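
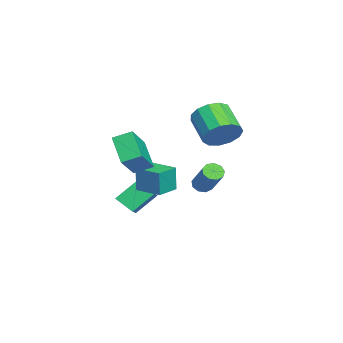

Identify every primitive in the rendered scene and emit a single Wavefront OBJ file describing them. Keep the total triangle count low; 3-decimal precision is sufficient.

v -1.359 3.539 3.237
v -0.63 2.961 3.785
v -1.972 2.202 4.77
v -2.701 2.781 4.223
v -0.7 3.482 4.091
v -2.042 2.723 5.076
v -0.979 4.021 4.126
v -2.322 3.263 5.111
v -1.379 4.408 3.879
v -2.721 3.649 4.864
v -1.772 4.519 3.428
v -3.115 3.76 4.413
v -2.034 4.318 2.916
v -3.377 3.56 3.902
v -2.082 3.871 2.507
v -3.425 3.112 3.492
v -1.9 3.318 2.329
v -3.243 2.559 3.315
v -1.546 2.835 2.44
v -2.889 2.077 3.425
v -1.133 2.576 2.804
v -2.475 1.818 3.789
v -0.791 2.623 3.305
v -2.134 1.864 4.291
v -2.663 2.405 -0.695
v -2.312 2.612 -1.121
v -0.985 3.303 0.309
v -1.337 3.095 0.735
v -2.578 2.895 -1.012
v -1.251 3.586 0.419
v -2.884 2.949 -0.754
v -1.557 3.64 0.677
v -3.087 2.748 -0.468
v -1.76 3.438 0.962
v -3.091 2.386 -0.289
v -1.764 3.077 1.141
v -2.896 2.033 -0.3
v -1.569 2.724 1.13
v -2.592 1.854 -0.496
v -1.265 2.545 0.935
v -2.321 1.933 -0.785
v -0.994 2.623 0.646
v -2.211 2.232 -1.032
v -0.884 2.923 0.399
v -0.522 -0.682 -0.403
v -0.524 -0.709 1.067
v -1.622 0.012 -0.391
v -1.623 -0.015 1.079
v 0.283 0.595 -0.379
v 0.282 0.568 1.091
v -0.816 1.289 -0.367
v -0.818 1.262 1.103
v -1.068 -1.349 2.197
v 0.314 -1.752 3.421
v -1.165 -0.345 2.638
v 0.217 -0.749 3.862
v 0.163 -0.711 1.018
v 1.545 -1.115 2.242
v 0.066 0.292 1.459
v 1.448 -0.111 2.683
v -3.897 -2.105 -2.557
v -4.441 -1.054 -1.465
v -3.512 -1.151 -3.283
v -4.056 -0.1 -2.192
v -2.864 -2.12 -2.028
v -3.408 -1.069 -0.937
v -2.479 -1.166 -2.755
v -3.023 -0.115 -1.663
f 2 1 5
f 2 5 3
f 3 5 6
f 3 6 4
f 5 1 7
f 5 7 6
f 6 7 8
f 6 8 4
f 7 1 9
f 7 9 8
f 8 9 10
f 8 10 4
f 9 1 11
f 9 11 10
f 10 11 12
f 10 12 4
f 11 1 13
f 11 13 12
f 12 13 14
f 12 14 4
f 13 1 15
f 13 15 14
f 14 15 16
f 14 16 4
f 15 1 17
f 15 17 16
f 16 17 18
f 16 18 4
f 17 1 19
f 17 19 18
f 18 19 20
f 18 20 4
f 19 1 21
f 19 21 20
f 20 21 22
f 20 22 4
f 21 1 23
f 21 23 22
f 22 23 24
f 22 24 4
f 23 1 2
f 23 2 24
f 24 2 3
f 24 3 4
f 26 25 29
f 26 29 27
f 27 29 30
f 27 30 28
f 29 25 31
f 29 31 30
f 30 31 32
f 30 32 28
f 31 25 33
f 31 33 32
f 32 33 34
f 32 34 28
f 33 25 35
f 33 35 34
f 34 35 36
f 34 36 28
f 35 25 37
f 35 37 36
f 36 37 38
f 36 38 28
f 37 25 39
f 37 39 38
f 38 39 40
f 38 40 28
f 39 25 41
f 39 41 40
f 40 41 42
f 40 42 28
f 41 25 43
f 41 43 42
f 42 43 44
f 42 44 28
f 43 25 26
f 43 26 44
f 44 26 27
f 44 27 28
f 46 48 45
f 49 46 45
f 45 48 47
f 47 49 45
f 46 52 48
f 50 46 49
f 50 52 46
f 48 52 47
f 51 49 47
f 47 52 51
f 51 50 49
f 52 50 51
f 54 56 53
f 57 54 53
f 53 56 55
f 55 57 53
f 54 60 56
f 58 54 57
f 58 60 54
f 56 60 55
f 59 57 55
f 55 60 59
f 59 58 57
f 60 58 59
f 62 64 61
f 65 62 61
f 61 64 63
f 63 65 61
f 62 68 64
f 66 62 65
f 66 68 62
f 64 68 63
f 67 65 63
f 63 68 67
f 67 66 65
f 68 66 67



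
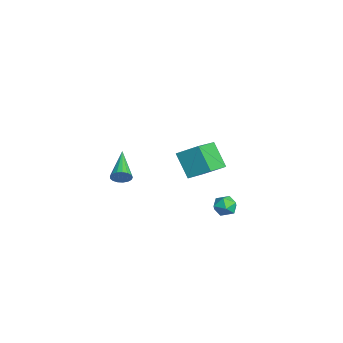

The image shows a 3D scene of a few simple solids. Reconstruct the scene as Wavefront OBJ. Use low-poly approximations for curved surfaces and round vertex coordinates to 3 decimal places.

v 3.817 -1.239 2.657
v 4.336 -0.239 3.383
v 2.637 -0.246 2.132
v 3.156 0.754 2.857
v 4.724 -0.814 1.423
v 5.243 0.186 2.148
v 3.544 0.179 0.897
v 4.063 1.179 1.623
v -1.292 -3.178 -1.993
v -1.112 -3.428 -1.49
v -3.128 -2.842 -1.167
v -1.047 -3.155 -1.457
v -1.039 -2.888 -1.546
v -1.088 -2.686 -1.738
v -1.184 -2.598 -1.988
v -1.305 -2.642 -2.239
v -1.424 -2.809 -2.434
v -1.512 -3.06 -2.528
v -1.549 -3.338 -2.499
v -1.528 -3.58 -2.354
v -1.453 -3.729 -2.127
v -1.341 -3.752 -1.868
v -1.218 -3.644 -1.639
v 1.937 2.148 -2.43
v 2.306 1.571 -2.594
v 1.034 1.729 -2.986
v 1.403 1.152 -3.15
v 1.212 1.27 -2.483
v 1.77 1.529 -2.139
v 1.57 1.771 -3.441
v 2.128 2.03 -3.097
v 2.079 1.338 -3.219
v 1.858 1.028 -2.626
v 1.482 2.272 -2.954
v 1.261 1.962 -2.361
f 2 4 1
f 5 2 1
f 1 4 3
f 3 5 1
f 2 8 4
f 6 2 5
f 6 8 2
f 4 8 3
f 7 5 3
f 3 8 7
f 7 6 5
f 8 6 7
f 10 9 12
f 10 12 11
f 12 9 13
f 12 13 11
f 13 9 14
f 13 14 11
f 14 9 15
f 14 15 11
f 15 9 16
f 15 16 11
f 16 9 17
f 16 17 11
f 17 9 18
f 17 18 11
f 18 9 19
f 18 19 11
f 19 9 20
f 19 20 11
f 20 9 21
f 20 21 11
f 21 9 22
f 21 22 11
f 22 9 23
f 22 23 11
f 23 9 10
f 23 10 11
f 24 35 29
f 24 29 25
f 24 25 31
f 24 31 34
f 24 34 35
f 25 29 33
f 29 35 28
f 35 34 26
f 34 31 30
f 31 25 32
f 27 33 28
f 27 28 26
f 27 26 30
f 27 30 32
f 27 32 33
f 28 33 29
f 26 28 35
f 30 26 34
f 32 30 31
f 33 32 25



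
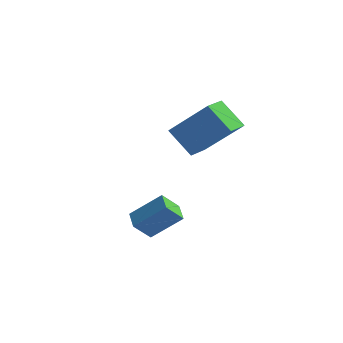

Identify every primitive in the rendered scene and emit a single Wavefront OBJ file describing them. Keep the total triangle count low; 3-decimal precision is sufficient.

v 0.291 2.168 1.781
v 1.827 2.427 3.292
v 0.22 3.23 1.671
v 1.756 3.489 3.182
v 1.304 2.131 0.758
v 2.84 2.39 2.269
v 1.233 3.193 0.648
v 2.769 3.452 2.159
v 2.224 -1.902 -1.495
v 1.893 -2.49 -0.798
v 1.669 -1.326 -1.272
v 1.338 -1.914 -0.575
v 3.202 -1.326 -0.545
v 2.871 -1.914 0.152
v 2.647 -0.75 -0.322
v 2.316 -1.338 0.375
f 2 4 1
f 5 2 1
f 1 4 3
f 3 5 1
f 2 8 4
f 6 2 5
f 6 8 2
f 4 8 3
f 7 5 3
f 3 8 7
f 7 6 5
f 8 6 7
f 10 12 9
f 13 10 9
f 9 12 11
f 11 13 9
f 10 16 12
f 14 10 13
f 14 16 10
f 12 16 11
f 15 13 11
f 11 16 15
f 15 14 13
f 16 14 15



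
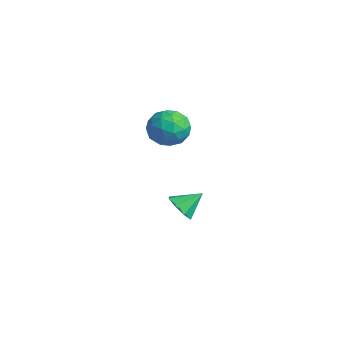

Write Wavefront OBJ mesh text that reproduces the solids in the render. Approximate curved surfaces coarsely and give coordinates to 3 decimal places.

v 1.811 -1.976 2.675
v 2.562 -1.395 2.441
v 2.818 -3.025 3.299
v 3.569 -2.444 3.065
v 2.941 -2.175 3.765
v 2.319 -1.526 3.379
v 3.061 -2.894 2.361
v 2.439 -2.245 1.975
v 3.335 -1.962 2.247
v 3.26 -1.517 3.115
v 2.12 -2.903 2.625
v 2.045 -2.458 3.493
v 2.098 -1.593 2.503
v 3.282 -2.827 3.237
v 2.913 -2.669 3.648
v 3.354 -2.327 3.511
v 1.955 -1.671 3.055
v 2.397 -1.329 2.917
v 2.619 -1.787 3.695
v 2.983 -3.091 2.823
v 3.425 -2.749 2.685
v 2.026 -2.093 2.229
v 2.467 -1.751 2.092
v 2.761 -2.633 2.045
v 2.994 -1.585 2.252
v 3.585 -2.202 2.619
v 3.287 -2.466 2.205
v 2.921 -2.085 1.978
v 2.95 -1.324 2.762
v 3.542 -1.94 3.129
v 3.173 -1.782 3.54
v 2.807 -1.401 3.313
v 3.404 -1.657 2.648
v 1.838 -2.48 2.611
v 2.43 -3.096 2.978
v 2.573 -3.019 2.427
v 2.207 -2.638 2.2
v 1.795 -2.218 3.121
v 2.386 -2.835 3.488
v 2.459 -2.335 3.762
v 2.093 -1.954 3.535
v 1.976 -2.763 3.092
v 2.1 -1.35 -2.478
v 2.484 -1.816 -1.984
v 2.32 -0.39 -1.742
v 2.842 -1.58 -2.399
v 2.765 -1.209 -2.861
v 2.299 -0.921 -3.098
v 1.717 -0.884 -2.972
v 1.359 -1.121 -2.557
v 1.436 -1.492 -2.095
v 1.902 -1.78 -1.858
f 1 38 17
f 38 12 41
f 17 41 6
f 38 41 17
f 1 17 13
f 17 6 18
f 13 18 2
f 17 18 13
f 1 13 22
f 13 2 23
f 22 23 8
f 13 23 22
f 1 22 34
f 22 8 37
f 34 37 11
f 22 37 34
f 1 34 38
f 34 11 42
f 38 42 12
f 34 42 38
f 2 18 29
f 18 6 32
f 29 32 10
f 18 32 29
f 6 41 19
f 41 12 40
f 19 40 5
f 41 40 19
f 12 42 39
f 42 11 35
f 39 35 3
f 42 35 39
f 11 37 36
f 37 8 24
f 36 24 7
f 37 24 36
f 8 23 28
f 23 2 25
f 28 25 9
f 23 25 28
f 4 30 16
f 30 10 31
f 16 31 5
f 30 31 16
f 4 16 14
f 16 5 15
f 14 15 3
f 16 15 14
f 4 14 21
f 14 3 20
f 21 20 7
f 14 20 21
f 4 21 26
f 21 7 27
f 26 27 9
f 21 27 26
f 4 26 30
f 26 9 33
f 30 33 10
f 26 33 30
f 5 31 19
f 31 10 32
f 19 32 6
f 31 32 19
f 3 15 39
f 15 5 40
f 39 40 12
f 15 40 39
f 7 20 36
f 20 3 35
f 36 35 11
f 20 35 36
f 9 27 28
f 27 7 24
f 28 24 8
f 27 24 28
f 10 33 29
f 33 9 25
f 29 25 2
f 33 25 29
f 44 43 46
f 44 46 45
f 46 43 47
f 46 47 45
f 47 43 48
f 47 48 45
f 48 43 49
f 48 49 45
f 49 43 50
f 49 50 45
f 50 43 51
f 50 51 45
f 51 43 52
f 51 52 45
f 52 43 44
f 52 44 45



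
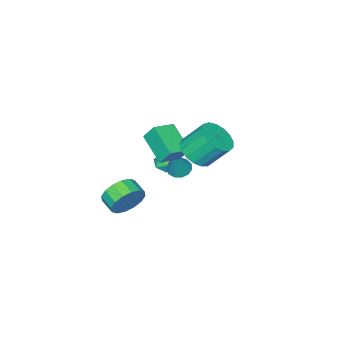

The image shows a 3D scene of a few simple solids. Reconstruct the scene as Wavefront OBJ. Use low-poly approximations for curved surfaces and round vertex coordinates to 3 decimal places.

v 0.429 1.3 2.067
v 1.312 1.102 2.6
v 0.714 2.003 3.925
v -0.169 2.2 3.393
v 1.412 1.529 2.355
v 0.814 2.43 3.68
v 1.287 1.904 2.044
v 0.69 2.804 3.369
v 0.966 2.14 1.739
v 0.368 3.041 3.064
v 0.521 2.184 1.508
v -0.077 3.084 2.833
v 0.055 2.025 1.406
v -0.542 2.925 2.731
v -0.325 1.7 1.456
v -0.923 2.6 2.781
v -0.532 1.283 1.645
v -1.13 2.184 2.97
v -0.52 0.87 1.931
v -1.117 1.771 3.256
v -0.29 0.556 2.249
v -0.887 1.456 3.574
v 0.105 0.412 2.525
v -0.493 1.312 3.85
v 0.574 0.471 2.696
v -0.024 1.372 4.021
v 1.009 0.72 2.723
v 0.412 1.621 4.048
v -2.314 -2.762 -2.118
v -1.871 -2.513 -1.645
v -1.449 -3.127 -2.735
v -1.006 -2.878 -2.262
v -1.406 -3.424 -2.11
v -1.941 -3.199 -1.728
v -1.379 -2.441 -2.652
v -1.914 -2.216 -2.27
v -1.294 -2.315 -1.975
v -1.31 -2.922 -1.64
v -2.01 -2.718 -2.74
v -2.026 -3.325 -2.405
v 1.333 -2.654 -3.568
v 1.812 -3.038 -4.444
v 1.606 -3.971 -4.148
v 1.127 -3.586 -3.272
v 2.214 -3.006 -4.064
v 2.008 -3.938 -3.767
v 2.379 -2.879 -3.551
v 2.173 -3.812 -3.254
v 2.264 -2.692 -3.042
v 2.058 -3.624 -2.745
v 1.899 -2.495 -2.675
v 1.694 -3.427 -2.378
v 1.383 -2.34 -2.547
v 1.177 -3.272 -2.25
v 0.854 -2.269 -2.692
v 0.648 -3.202 -2.396
v 0.452 -2.302 -3.073
v 0.246 -3.234 -2.776
v 0.287 -2.428 -3.586
v 0.081 -3.361 -3.289
v 0.402 -2.616 -4.095
v 0.196 -3.548 -3.798
v 0.766 -2.813 -4.462
v 0.561 -3.745 -4.165
v 1.283 -2.968 -4.59
v 1.077 -3.9 -4.293
v -0.358 -1.722 1.521
v -0.532 -1.144 2.441
v 0.134 -0.111 0.601
v -0.04 0.468 1.52
v 0.92 -1.908 1.88
v 0.746 -1.329 2.799
v 1.412 -0.296 0.959
v 1.238 0.282 1.879
v -1.157 -1.319 -1.526
v -0.7 -1.824 -1.64
v -0.363 -0.981 0.166
v -0.541 -1.498 -1.78
v -0.577 -1.116 -1.839
v -0.797 -0.798 -1.799
v -1.132 -0.646 -1.673
v -1.474 -0.707 -1.5
v -1.716 -0.963 -1.335
v -1.781 -1.332 -1.231
v -1.647 -1.697 -1.221
v -1.358 -1.942 -1.307
v -1.005 -1.99 -1.464
f 2 1 5
f 2 5 3
f 3 5 6
f 3 6 4
f 5 1 7
f 5 7 6
f 6 7 8
f 6 8 4
f 7 1 9
f 7 9 8
f 8 9 10
f 8 10 4
f 9 1 11
f 9 11 10
f 10 11 12
f 10 12 4
f 11 1 13
f 11 13 12
f 12 13 14
f 12 14 4
f 13 1 15
f 13 15 14
f 14 15 16
f 14 16 4
f 15 1 17
f 15 17 16
f 16 17 18
f 16 18 4
f 17 1 19
f 17 19 18
f 18 19 20
f 18 20 4
f 19 1 21
f 19 21 20
f 20 21 22
f 20 22 4
f 21 1 23
f 21 23 22
f 22 23 24
f 22 24 4
f 23 1 25
f 23 25 24
f 24 25 26
f 24 26 4
f 25 1 27
f 25 27 26
f 26 27 28
f 26 28 4
f 27 1 2
f 27 2 28
f 28 2 3
f 28 3 4
f 29 40 34
f 29 34 30
f 29 30 36
f 29 36 39
f 29 39 40
f 30 34 38
f 34 40 33
f 40 39 31
f 39 36 35
f 36 30 37
f 32 38 33
f 32 33 31
f 32 31 35
f 32 35 37
f 32 37 38
f 33 38 34
f 31 33 40
f 35 31 39
f 37 35 36
f 38 37 30
f 42 41 45
f 42 45 43
f 43 45 46
f 43 46 44
f 45 41 47
f 45 47 46
f 46 47 48
f 46 48 44
f 47 41 49
f 47 49 48
f 48 49 50
f 48 50 44
f 49 41 51
f 49 51 50
f 50 51 52
f 50 52 44
f 51 41 53
f 51 53 52
f 52 53 54
f 52 54 44
f 53 41 55
f 53 55 54
f 54 55 56
f 54 56 44
f 55 41 57
f 55 57 56
f 56 57 58
f 56 58 44
f 57 41 59
f 57 59 58
f 58 59 60
f 58 60 44
f 59 41 61
f 59 61 60
f 60 61 62
f 60 62 44
f 61 41 63
f 61 63 62
f 62 63 64
f 62 64 44
f 63 41 65
f 63 65 64
f 64 65 66
f 64 66 44
f 65 41 42
f 65 42 66
f 66 42 43
f 66 43 44
f 68 70 67
f 71 68 67
f 67 70 69
f 69 71 67
f 68 74 70
f 72 68 71
f 72 74 68
f 70 74 69
f 73 71 69
f 69 74 73
f 73 72 71
f 74 72 73
f 76 75 78
f 76 78 77
f 78 75 79
f 78 79 77
f 79 75 80
f 79 80 77
f 80 75 81
f 80 81 77
f 81 75 82
f 81 82 77
f 82 75 83
f 82 83 77
f 83 75 84
f 83 84 77
f 84 75 85
f 84 85 77
f 85 75 86
f 85 86 77
f 86 75 87
f 86 87 77
f 87 75 76
f 87 76 77



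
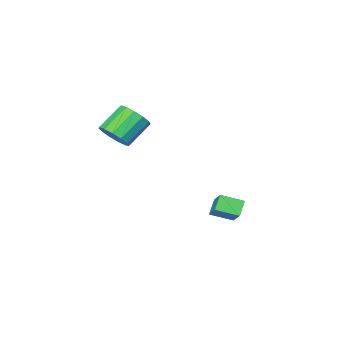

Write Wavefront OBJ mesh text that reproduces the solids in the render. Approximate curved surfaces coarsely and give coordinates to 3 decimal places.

v -2.146 0.626 -3.353
v -1.427 2.021 -2.13
v -3.187 1.55 -3.795
v -2.467 2.945 -2.571
v -1.473 0.995 -4.169
v -0.753 2.39 -2.945
v -2.513 1.919 -4.61
v -1.794 3.314 -3.387
v 3.471 -1.348 2.705
v 4.008 -0.705 3.371
v 2.486 -0.73 4.621
v 1.949 -1.372 3.955
v 3.698 -0.345 3
v 2.175 -0.369 4.251
v 3.316 -0.303 2.536
v 1.793 -0.327 3.786
v 2.983 -0.593 2.125
v 1.461 -0.617 3.375
v 2.805 -1.122 1.898
v 1.283 -1.147 3.149
v 2.839 -1.723 1.928
v 1.317 -1.748 3.178
v 3.073 -2.205 2.204
v 1.551 -2.23 3.454
v 3.434 -2.415 2.639
v 1.912 -2.44 3.889
v 3.807 -2.286 3.095
v 2.284 -2.31 4.345
v 4.073 -1.859 3.427
v 2.55 -1.883 4.678
v 4.148 -1.269 3.53
v 2.625 -1.294 4.78
f 2 4 1
f 5 2 1
f 1 4 3
f 3 5 1
f 2 8 4
f 6 2 5
f 6 8 2
f 4 8 3
f 7 5 3
f 3 8 7
f 7 6 5
f 8 6 7
f 10 9 13
f 10 13 11
f 11 13 14
f 11 14 12
f 13 9 15
f 13 15 14
f 14 15 16
f 14 16 12
f 15 9 17
f 15 17 16
f 16 17 18
f 16 18 12
f 17 9 19
f 17 19 18
f 18 19 20
f 18 20 12
f 19 9 21
f 19 21 20
f 20 21 22
f 20 22 12
f 21 9 23
f 21 23 22
f 22 23 24
f 22 24 12
f 23 9 25
f 23 25 24
f 24 25 26
f 24 26 12
f 25 9 27
f 25 27 26
f 26 27 28
f 26 28 12
f 27 9 29
f 27 29 28
f 28 29 30
f 28 30 12
f 29 9 31
f 29 31 30
f 30 31 32
f 30 32 12
f 31 9 10
f 31 10 32
f 32 10 11
f 32 11 12



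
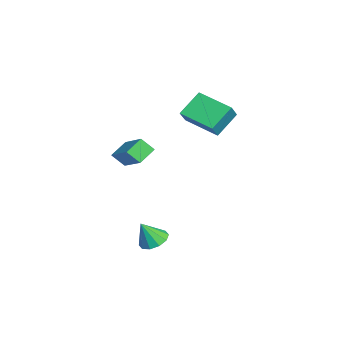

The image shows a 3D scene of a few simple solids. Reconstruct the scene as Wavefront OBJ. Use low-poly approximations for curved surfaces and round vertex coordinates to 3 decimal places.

v 2.52 0.646 -4.53
v 2.951 0.111 -4.855
v 2.66 0.054 -3.37
v 3.234 0.458 -4.712
v 3.244 0.877 -4.499
v 2.978 1.207 -4.298
v 2.537 1.324 -4.186
v 2.089 1.181 -4.205
v 1.807 0.835 -4.348
v 1.797 0.416 -4.561
v 2.063 0.085 -4.762
v 2.504 -0.031 -4.874
v -3.783 2.321 0.019
v -4.56 3.27 1.031
v -2.579 3.808 -0.451
v -3.356 4.756 0.562
v -3.104 2.024 0.818
v -3.881 2.972 1.831
v -1.9 3.51 0.349
v -2.677 4.459 1.361
v 1.337 -1.226 0.374
v 0.712 -0.579 0.876
v 1.463 -0.626 -0.243
v 0.838 0.021 0.259
v 2.822 -0.541 1.341
v 2.197 0.106 1.843
v 2.948 0.059 0.724
v 2.323 0.706 1.226
f 2 1 4
f 2 4 3
f 4 1 5
f 4 5 3
f 5 1 6
f 5 6 3
f 6 1 7
f 6 7 3
f 7 1 8
f 7 8 3
f 8 1 9
f 8 9 3
f 9 1 10
f 9 10 3
f 10 1 11
f 10 11 3
f 11 1 12
f 11 12 3
f 12 1 2
f 12 2 3
f 14 16 13
f 17 14 13
f 13 16 15
f 15 17 13
f 14 20 16
f 18 14 17
f 18 20 14
f 16 20 15
f 19 17 15
f 15 20 19
f 19 18 17
f 20 18 19
f 22 24 21
f 25 22 21
f 21 24 23
f 23 25 21
f 22 28 24
f 26 22 25
f 26 28 22
f 24 28 23
f 27 25 23
f 23 28 27
f 27 26 25
f 28 26 27



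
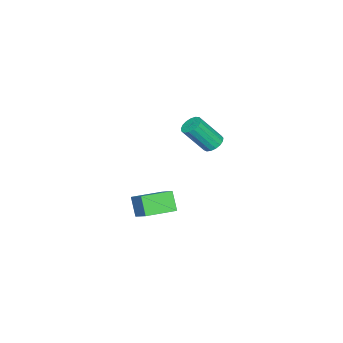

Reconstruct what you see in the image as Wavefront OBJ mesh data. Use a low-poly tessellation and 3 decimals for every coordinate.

v 2.582 -1.316 -3.45
v 3.429 -0.231 -2.505
v 1.168 -0.141 -3.532
v 2.016 0.944 -2.587
v 3.104 -0.764 -4.553
v 3.952 0.321 -3.608
v 1.691 0.411 -4.635
v 2.538 1.496 -3.69
v 2.569 3.648 2.391
v 2.965 3.295 1.998
v 3.647 2.32 3.555
v 3.251 2.672 3.949
v 3.141 3.546 2.077
v 3.822 2.571 3.635
v 3.185 3.819 2.229
v 3.867 2.844 3.787
v 3.089 4.053 2.418
v 3.771 3.078 3.975
v 2.874 4.194 2.6
v 3.555 3.219 4.158
v 2.588 4.21 2.735
v 3.27 3.235 4.293
v 2.299 4.097 2.791
v 2.98 3.122 4.349
v 2.071 3.881 2.756
v 2.753 2.906 4.313
v 1.957 3.612 2.636
v 2.639 2.637 4.194
v 1.984 3.35 2.461
v 2.666 2.375 4.019
v 2.145 3.157 2.27
v 2.826 2.182 3.827
v 2.403 3.076 2.106
v 3.084 2.101 3.664
v 2.699 3.126 2.008
v 3.38 2.151 3.566
f 2 4 1
f 5 2 1
f 1 4 3
f 3 5 1
f 2 8 4
f 6 2 5
f 6 8 2
f 4 8 3
f 7 5 3
f 3 8 7
f 7 6 5
f 8 6 7
f 10 9 13
f 10 13 11
f 11 13 14
f 11 14 12
f 13 9 15
f 13 15 14
f 14 15 16
f 14 16 12
f 15 9 17
f 15 17 16
f 16 17 18
f 16 18 12
f 17 9 19
f 17 19 18
f 18 19 20
f 18 20 12
f 19 9 21
f 19 21 20
f 20 21 22
f 20 22 12
f 21 9 23
f 21 23 22
f 22 23 24
f 22 24 12
f 23 9 25
f 23 25 24
f 24 25 26
f 24 26 12
f 25 9 27
f 25 27 26
f 26 27 28
f 26 28 12
f 27 9 29
f 27 29 28
f 28 29 30
f 28 30 12
f 29 9 31
f 29 31 30
f 30 31 32
f 30 32 12
f 31 9 33
f 31 33 32
f 32 33 34
f 32 34 12
f 33 9 35
f 33 35 34
f 34 35 36
f 34 36 12
f 35 9 10
f 35 10 36
f 36 10 11
f 36 11 12



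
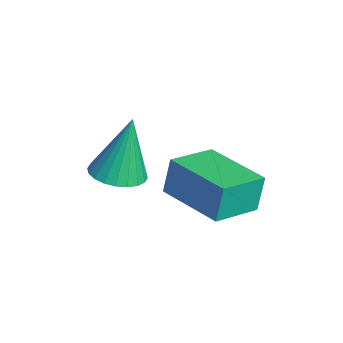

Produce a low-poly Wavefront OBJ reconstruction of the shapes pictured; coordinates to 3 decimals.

v -2.259 -1.293 -2.071
v -1.42 -1.5 -1.968
v -2.401 -0.807 0.071
v -1.398 -1.169 -2.042
v -1.508 -0.857 -2.12
v -1.731 -0.612 -2.19
v -2.035 -0.47 -2.242
v -2.373 -0.453 -2.268
v -2.694 -0.564 -2.264
v -2.948 -0.786 -2.231
v -3.098 -1.086 -2.173
v -3.12 -1.416 -2.1
v -3.011 -1.728 -2.022
v -2.787 -1.974 -1.951
v -2.483 -2.116 -1.899
v -2.145 -2.132 -1.873
v -1.825 -2.021 -1.877
v -1.57 -1.799 -1.91
v -2.193 1.211 -2.747
v -2.329 1.452 -1.528
v -0.324 2.295 -2.751
v -0.46 2.535 -1.532
v -1.4 -0.155 -2.388
v -1.536 0.085 -1.169
v 0.469 0.928 -2.392
v 0.333 1.169 -1.173
f 2 1 4
f 2 4 3
f 4 1 5
f 4 5 3
f 5 1 6
f 5 6 3
f 6 1 7
f 6 7 3
f 7 1 8
f 7 8 3
f 8 1 9
f 8 9 3
f 9 1 10
f 9 10 3
f 10 1 11
f 10 11 3
f 11 1 12
f 11 12 3
f 12 1 13
f 12 13 3
f 13 1 14
f 13 14 3
f 14 1 15
f 14 15 3
f 15 1 16
f 15 16 3
f 16 1 17
f 16 17 3
f 17 1 18
f 17 18 3
f 18 1 2
f 18 2 3
f 20 22 19
f 23 20 19
f 19 22 21
f 21 23 19
f 20 26 22
f 24 20 23
f 24 26 20
f 22 26 21
f 25 23 21
f 21 26 25
f 25 24 23
f 26 24 25



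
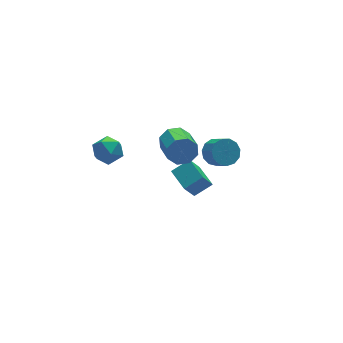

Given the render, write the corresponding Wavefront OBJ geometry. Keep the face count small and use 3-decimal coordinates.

v -1.11 -1.884 2.947
v -0.747 -1.711 3.615
v -1.028 -3.084 4.122
v -1.39 -3.256 3.453
v -1.331 -1.585 3.633
v -1.611 -2.958 4.139
v -1.785 -1.634 3.248
v -2.065 -3.007 3.755
v -1.843 -1.83 2.687
v -2.124 -3.202 3.194
v -1.472 -2.056 2.278
v -1.753 -3.429 2.785
v -0.889 -2.182 2.261
v -1.169 -3.555 2.767
v -0.435 -2.133 2.645
v -0.715 -3.506 3.152
v -0.376 -1.938 3.206
v -0.657 -3.31 3.713
v 0.001 -0.635 -2.605
v 0.975 -0.691 -2.054
v -0.077 0.655 -2.336
v 0.896 0.599 -1.785
v 0.704 -0.339 -3.815
v 1.677 -0.395 -3.264
v 0.625 0.951 -3.546
v 1.599 0.895 -2.995
v 2.227 0.344 -1.515
v 3.004 0.341 -1.659
v 3.129 -0.467 -0.97
v 2.353 -0.464 -0.825
v 2.941 0.621 -1.319
v 3.066 -0.187 -0.63
v 2.651 0.814 -1.041
v 2.776 0.005 -0.352
v 2.227 0.857 -0.914
v 2.352 0.048 -0.224
v 1.803 0.737 -0.977
v 1.928 -0.071 -0.287
v 1.514 0.493 -1.211
v 1.639 -0.316 -0.521
v 1.451 0.202 -1.541
v 1.576 -0.607 -0.852
v 1.635 -0.045 -1.863
v 1.76 -0.853 -1.174
v 2.007 -0.167 -2.075
v 2.132 -0.976 -1.385
v 2.449 -0.128 -2.108
v 2.574 -0.936 -1.419
v 2.821 0.062 -1.953
v 2.946 -0.747 -1.264
v -4.412 0.134 2.234
v -3.633 0.156 2.55
v -4.147 -1.076 1.67
v -3.368 -1.054 1.986
v -4.028 -1.145 2.499
v -4.192 -0.397 2.848
v -3.588 -0.523 1.372
v -3.752 0.225 1.721
v -3.124 -0.249 2.018
v -3.396 -0.634 2.715
v -4.384 -0.286 1.505
v -4.656 -0.671 2.202
f 2 1 5
f 2 5 3
f 3 5 6
f 3 6 4
f 5 1 7
f 5 7 6
f 6 7 8
f 6 8 4
f 7 1 9
f 7 9 8
f 8 9 10
f 8 10 4
f 9 1 11
f 9 11 10
f 10 11 12
f 10 12 4
f 11 1 13
f 11 13 12
f 12 13 14
f 12 14 4
f 13 1 15
f 13 15 14
f 14 15 16
f 14 16 4
f 15 1 17
f 15 17 16
f 16 17 18
f 16 18 4
f 17 1 2
f 17 2 18
f 18 2 3
f 18 3 4
f 20 22 19
f 23 20 19
f 19 22 21
f 21 23 19
f 20 26 22
f 24 20 23
f 24 26 20
f 22 26 21
f 25 23 21
f 21 26 25
f 25 24 23
f 26 24 25
f 28 27 31
f 28 31 29
f 29 31 32
f 29 32 30
f 31 27 33
f 31 33 32
f 32 33 34
f 32 34 30
f 33 27 35
f 33 35 34
f 34 35 36
f 34 36 30
f 35 27 37
f 35 37 36
f 36 37 38
f 36 38 30
f 37 27 39
f 37 39 38
f 38 39 40
f 38 40 30
f 39 27 41
f 39 41 40
f 40 41 42
f 40 42 30
f 41 27 43
f 41 43 42
f 42 43 44
f 42 44 30
f 43 27 45
f 43 45 44
f 44 45 46
f 44 46 30
f 45 27 47
f 45 47 46
f 46 47 48
f 46 48 30
f 47 27 49
f 47 49 48
f 48 49 50
f 48 50 30
f 49 27 28
f 49 28 50
f 50 28 29
f 50 29 30
f 51 62 56
f 51 56 52
f 51 52 58
f 51 58 61
f 51 61 62
f 52 56 60
f 56 62 55
f 62 61 53
f 61 58 57
f 58 52 59
f 54 60 55
f 54 55 53
f 54 53 57
f 54 57 59
f 54 59 60
f 55 60 56
f 53 55 62
f 57 53 61
f 59 57 58
f 60 59 52



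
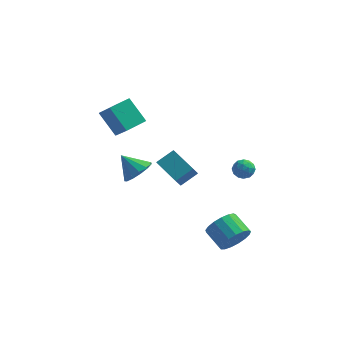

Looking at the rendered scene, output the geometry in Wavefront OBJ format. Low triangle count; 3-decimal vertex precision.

v 0.525 -0.366 -0.804
v 0.364 -0.961 -0.005
v -0.865 0.792 -0.223
v -1.026 0.196 0.577
v 1.386 0.324 -0.117
v 1.225 -0.272 0.683
v -0.004 1.481 0.465
v -0.165 0.886 1.264
v 4.189 -2.832 -3.088
v 4.874 -2.582 -2.333
v 3.855 -1.717 -1.696
v 3.171 -1.968 -2.452
v 4.951 -2.232 -2.686
v 3.932 -1.367 -2.049
v 4.853 -2.019 -3.13
v 3.834 -1.155 -2.494
v 4.603 -1.993 -3.566
v 3.584 -1.129 -2.929
v 4.258 -2.16 -3.892
v 3.24 -1.295 -3.255
v 3.898 -2.48 -4.033
v 2.879 -1.615 -3.397
v 3.604 -2.881 -3.959
v 2.586 -2.016 -3.322
v 3.445 -3.271 -3.685
v 2.426 -2.406 -3.048
v 3.456 -3.56 -3.274
v 2.437 -2.696 -2.637
v 3.635 -3.683 -2.821
v 2.616 -2.818 -2.184
v 3.941 -3.611 -2.429
v 2.922 -2.746 -1.792
v 4.304 -3.36 -2.188
v 3.285 -2.496 -1.551
v 4.641 -2.989 -2.153
v 3.622 -2.124 -1.517
v -4.661 1.331 3.53
v -3.796 0.512 4.642
v -3.79 2.49 3.706
v -2.925 1.67 4.818
v -3.535 0.69 2.182
v -2.67 -0.13 3.294
v -2.664 1.848 2.358
v -1.799 1.029 3.47
v 3.798 3.623 -0.995
v 4.233 3.394 -1.542
v 2.847 3.206 -1.578
v 3.282 2.977 -2.125
v 3.31 2.645 -1.468
v 3.898 2.903 -1.108
v 3.182 3.697 -2.012
v 3.77 3.955 -1.652
v 3.853 3.439 -2.171
v 3.932 2.789 -1.835
v 3.148 3.811 -1.285
v 3.227 3.161 -0.949
v 4.099 3.545 -1.218
v 2.981 3.055 -1.902
v 2.997 2.86 -1.516
v 3.253 2.725 -1.838
v 3.902 3.257 -0.963
v 4.158 3.122 -1.284
v 3.615 2.682 -1.241
v 2.922 3.478 -1.836
v 3.178 3.343 -2.157
v 3.827 3.875 -1.282
v 4.083 3.74 -1.604
v 3.465 3.918 -1.879
v 4.131 3.437 -1.908
v 3.572 3.192 -2.251
v 3.513 3.615 -2.184
v 3.859 3.767 -1.973
v 4.178 3.055 -1.711
v 3.619 2.81 -2.053
v 3.635 2.615 -1.668
v 3.981 2.766 -1.456
v 3.954 3.082 -2.08
v 3.461 3.79 -1.067
v 2.902 3.545 -1.409
v 3.099 3.834 -1.664
v 3.445 3.985 -1.452
v 3.508 3.408 -0.869
v 2.949 3.163 -1.212
v 3.221 2.833 -1.147
v 3.567 2.985 -0.936
v 3.126 3.518 -1.04
v -1.401 -2.731 1.799
v -0.815 -2.045 2.207
v -2.439 -2.489 2.881
v -1.137 -1.778 1.838
v -1.542 -1.813 1.457
v -1.903 -2.14 1.184
v -2.104 -2.654 1.106
v -2.082 -3.193 1.249
v -1.843 -3.586 1.565
v -1.464 -3.707 1.956
v -1.065 -3.518 2.297
v -0.772 -3.08 2.48
v -0.679 -2.531 2.446
f 2 4 1
f 5 2 1
f 1 4 3
f 3 5 1
f 2 8 4
f 6 2 5
f 6 8 2
f 4 8 3
f 7 5 3
f 3 8 7
f 7 6 5
f 8 6 7
f 10 9 13
f 10 13 11
f 11 13 14
f 11 14 12
f 13 9 15
f 13 15 14
f 14 15 16
f 14 16 12
f 15 9 17
f 15 17 16
f 16 17 18
f 16 18 12
f 17 9 19
f 17 19 18
f 18 19 20
f 18 20 12
f 19 9 21
f 19 21 20
f 20 21 22
f 20 22 12
f 21 9 23
f 21 23 22
f 22 23 24
f 22 24 12
f 23 9 25
f 23 25 24
f 24 25 26
f 24 26 12
f 25 9 27
f 25 27 26
f 26 27 28
f 26 28 12
f 27 9 29
f 27 29 28
f 28 29 30
f 28 30 12
f 29 9 31
f 29 31 30
f 30 31 32
f 30 32 12
f 31 9 33
f 31 33 32
f 32 33 34
f 32 34 12
f 33 9 35
f 33 35 34
f 34 35 36
f 34 36 12
f 35 9 10
f 35 10 36
f 36 10 11
f 36 11 12
f 38 40 37
f 41 38 37
f 37 40 39
f 39 41 37
f 38 44 40
f 42 38 41
f 42 44 38
f 40 44 39
f 43 41 39
f 39 44 43
f 43 42 41
f 44 42 43
f 45 82 61
f 82 56 85
f 61 85 50
f 82 85 61
f 45 61 57
f 61 50 62
f 57 62 46
f 61 62 57
f 45 57 66
f 57 46 67
f 66 67 52
f 57 67 66
f 45 66 78
f 66 52 81
f 78 81 55
f 66 81 78
f 45 78 82
f 78 55 86
f 82 86 56
f 78 86 82
f 46 62 73
f 62 50 76
f 73 76 54
f 62 76 73
f 50 85 63
f 85 56 84
f 63 84 49
f 85 84 63
f 56 86 83
f 86 55 79
f 83 79 47
f 86 79 83
f 55 81 80
f 81 52 68
f 80 68 51
f 81 68 80
f 52 67 72
f 67 46 69
f 72 69 53
f 67 69 72
f 48 74 60
f 74 54 75
f 60 75 49
f 74 75 60
f 48 60 58
f 60 49 59
f 58 59 47
f 60 59 58
f 48 58 65
f 58 47 64
f 65 64 51
f 58 64 65
f 48 65 70
f 65 51 71
f 70 71 53
f 65 71 70
f 48 70 74
f 70 53 77
f 74 77 54
f 70 77 74
f 49 75 63
f 75 54 76
f 63 76 50
f 75 76 63
f 47 59 83
f 59 49 84
f 83 84 56
f 59 84 83
f 51 64 80
f 64 47 79
f 80 79 55
f 64 79 80
f 53 71 72
f 71 51 68
f 72 68 52
f 71 68 72
f 54 77 73
f 77 53 69
f 73 69 46
f 77 69 73
f 88 87 90
f 88 90 89
f 90 87 91
f 90 91 89
f 91 87 92
f 91 92 89
f 92 87 93
f 92 93 89
f 93 87 94
f 93 94 89
f 94 87 95
f 94 95 89
f 95 87 96
f 95 96 89
f 96 87 97
f 96 97 89
f 97 87 98
f 97 98 89
f 98 87 99
f 98 99 89
f 99 87 88
f 99 88 89



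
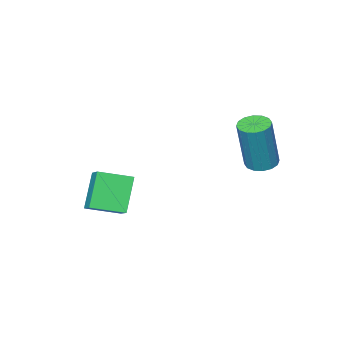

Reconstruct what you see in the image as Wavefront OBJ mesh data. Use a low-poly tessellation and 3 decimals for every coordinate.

v 2.51 -2.078 0.152
v 2.836 -1.359 0.623
v 1.549 -1.444 -0.15
v 1.876 -0.724 0.321
v 3.184 -1.616 -1.021
v 3.511 -0.896 -0.55
v 2.224 -0.981 -1.323
v 2.55 -0.262 -0.852
v -0.601 2.445 1.473
v -0.082 2.362 1.352
v 0.361 2.473 3.187
v -0.159 2.555 3.307
v -0.115 2.639 1.344
v 0.328 2.75 3.178
v -0.278 2.864 1.369
v 0.165 2.975 3.204
v -0.528 2.977 1.423
v -0.085 3.088 3.257
v -0.798 2.947 1.49
v -0.355 3.058 3.324
v -1.015 2.783 1.552
v -0.572 2.894 3.386
v -1.121 2.527 1.593
v -0.678 2.638 3.428
v -1.088 2.25 1.602
v -0.645 2.361 3.436
v -0.925 2.025 1.576
v -0.482 2.136 3.411
v -0.675 1.912 1.523
v -0.232 2.023 3.357
v -0.405 1.942 1.456
v 0.038 2.053 3.29
v -0.188 2.106 1.394
v 0.255 2.217 3.228
f 2 4 1
f 5 2 1
f 1 4 3
f 3 5 1
f 2 8 4
f 6 2 5
f 6 8 2
f 4 8 3
f 7 5 3
f 3 8 7
f 7 6 5
f 8 6 7
f 10 9 13
f 10 13 11
f 11 13 14
f 11 14 12
f 13 9 15
f 13 15 14
f 14 15 16
f 14 16 12
f 15 9 17
f 15 17 16
f 16 17 18
f 16 18 12
f 17 9 19
f 17 19 18
f 18 19 20
f 18 20 12
f 19 9 21
f 19 21 20
f 20 21 22
f 20 22 12
f 21 9 23
f 21 23 22
f 22 23 24
f 22 24 12
f 23 9 25
f 23 25 24
f 24 25 26
f 24 26 12
f 25 9 27
f 25 27 26
f 26 27 28
f 26 28 12
f 27 9 29
f 27 29 28
f 28 29 30
f 28 30 12
f 29 9 31
f 29 31 30
f 30 31 32
f 30 32 12
f 31 9 33
f 31 33 32
f 32 33 34
f 32 34 12
f 33 9 10
f 33 10 34
f 34 10 11
f 34 11 12



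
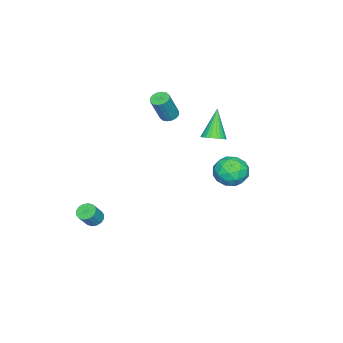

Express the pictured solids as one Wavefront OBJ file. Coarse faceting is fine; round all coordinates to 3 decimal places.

v -3.074 0.911 0.725
v -2.463 0.754 1.072
v -4.106 0.629 2.415
v -2.477 1.032 1.11
v -2.583 1.292 1.089
v -2.763 1.494 1.012
v -2.991 1.606 0.892
v -3.231 1.613 0.747
v -3.447 1.514 0.598
v -3.607 1.322 0.468
v -3.685 1.068 0.378
v -3.67 0.79 0.341
v -3.565 0.53 0.362
v -3.385 0.329 0.438
v -3.157 0.216 0.558
v -2.917 0.209 0.704
v -2.701 0.309 0.852
v -2.541 0.5 0.982
v 1.583 -3.908 -4.376
v 2.006 -4.112 -4.716
v 2.68 -4.236 -3.805
v 2.257 -4.032 -3.464
v 2.05 -3.816 -4.708
v 2.723 -3.939 -3.796
v 1.968 -3.543 -4.611
v 2.642 -3.667 -3.699
v 1.783 -3.369 -4.451
v 2.457 -3.493 -3.539
v 1.545 -3.339 -4.27
v 2.219 -3.463 -3.359
v 1.317 -3.462 -4.118
v 1.991 -3.585 -3.207
v 1.16 -3.704 -4.035
v 1.834 -3.828 -3.124
v 1.117 -4.001 -4.044
v 1.79 -4.124 -3.132
v 1.198 -4.273 -4.141
v 1.872 -4.397 -3.229
v 1.383 -4.447 -4.301
v 2.057 -4.571 -3.389
v 1.621 -4.477 -4.481
v 2.295 -4.601 -3.57
v 1.849 -4.355 -4.633
v 2.523 -4.478 -3.722
v -3.094 -1.765 1.836
v -2.615 -1.922 1.592
v -1.847 -2.111 3.22
v -2.326 -1.955 3.464
v -2.596 -1.633 1.616
v -1.828 -1.823 3.245
v -2.71 -1.38 1.7
v -1.943 -1.57 3.328
v -2.928 -1.231 1.82
v -2.16 -1.42 3.448
v -3.19 -1.224 1.944
v -2.422 -1.414 3.572
v -3.426 -1.363 2.039
v -2.658 -1.552 3.667
v -3.573 -1.609 2.08
v -2.805 -1.798 3.708
v -3.592 -1.897 2.055
v -2.824 -2.087 3.684
v -3.477 -2.15 1.972
v -2.71 -2.34 3.6
v -3.26 -2.3 1.852
v -2.492 -2.489 3.48
v -2.998 -2.306 1.728
v -2.23 -2.496 3.356
v -2.762 -2.168 1.633
v -1.994 -2.357 3.261
v -0.656 4.043 0.187
v 0.236 4.33 0.617
v -0.316 2.45 0.543
v 0.576 2.737 0.973
v -0.317 2.98 1.426
v -0.527 3.965 1.206
v 0.447 2.815 -0.046
v 0.237 3.8 -0.266
v 0.917 3.571 0.473
v 0.445 3.673 1.383
v -0.525 3.107 -0.223
v -0.997 3.209 0.687
v -0.24 4.326 0.371
v 0.16 2.454 0.789
v -0.365 2.597 1.055
v 0.159 2.765 1.308
v -0.688 4.112 0.717
v -0.165 4.28 0.97
v -0.489 3.487 1.445
v 0.085 2.5 0.19
v 0.608 2.668 0.443
v -0.239 4.015 -0.148
v 0.285 4.183 0.105
v 0.409 3.293 -0.285
v 0.685 4.049 0.539
v 0.885 3.112 0.748
v 0.809 3.158 0.149
v 0.686 3.737 0.02
v 0.407 4.109 1.074
v 0.607 3.172 1.283
v 0.082 3.316 1.55
v -0.041 3.894 1.42
v 0.808 3.662 0.989
v -0.687 3.608 -0.123
v -0.487 2.671 0.086
v -0.039 2.886 -0.26
v -0.162 3.464 -0.39
v -0.965 3.668 0.412
v -0.765 2.731 0.621
v -0.766 3.043 1.14
v -0.889 3.622 1.011
v -0.888 3.118 0.171
f 2 1 4
f 2 4 3
f 4 1 5
f 4 5 3
f 5 1 6
f 5 6 3
f 6 1 7
f 6 7 3
f 7 1 8
f 7 8 3
f 8 1 9
f 8 9 3
f 9 1 10
f 9 10 3
f 10 1 11
f 10 11 3
f 11 1 12
f 11 12 3
f 12 1 13
f 12 13 3
f 13 1 14
f 13 14 3
f 14 1 15
f 14 15 3
f 15 1 16
f 15 16 3
f 16 1 17
f 16 17 3
f 17 1 18
f 17 18 3
f 18 1 2
f 18 2 3
f 20 19 23
f 20 23 21
f 21 23 24
f 21 24 22
f 23 19 25
f 23 25 24
f 24 25 26
f 24 26 22
f 25 19 27
f 25 27 26
f 26 27 28
f 26 28 22
f 27 19 29
f 27 29 28
f 28 29 30
f 28 30 22
f 29 19 31
f 29 31 30
f 30 31 32
f 30 32 22
f 31 19 33
f 31 33 32
f 32 33 34
f 32 34 22
f 33 19 35
f 33 35 34
f 34 35 36
f 34 36 22
f 35 19 37
f 35 37 36
f 36 37 38
f 36 38 22
f 37 19 39
f 37 39 38
f 38 39 40
f 38 40 22
f 39 19 41
f 39 41 40
f 40 41 42
f 40 42 22
f 41 19 43
f 41 43 42
f 42 43 44
f 42 44 22
f 43 19 20
f 43 20 44
f 44 20 21
f 44 21 22
f 46 45 49
f 46 49 47
f 47 49 50
f 47 50 48
f 49 45 51
f 49 51 50
f 50 51 52
f 50 52 48
f 51 45 53
f 51 53 52
f 52 53 54
f 52 54 48
f 53 45 55
f 53 55 54
f 54 55 56
f 54 56 48
f 55 45 57
f 55 57 56
f 56 57 58
f 56 58 48
f 57 45 59
f 57 59 58
f 58 59 60
f 58 60 48
f 59 45 61
f 59 61 60
f 60 61 62
f 60 62 48
f 61 45 63
f 61 63 62
f 62 63 64
f 62 64 48
f 63 45 65
f 63 65 64
f 64 65 66
f 64 66 48
f 65 45 67
f 65 67 66
f 66 67 68
f 66 68 48
f 67 45 69
f 67 69 68
f 68 69 70
f 68 70 48
f 69 45 46
f 69 46 70
f 70 46 47
f 70 47 48
f 71 108 87
f 108 82 111
f 87 111 76
f 108 111 87
f 71 87 83
f 87 76 88
f 83 88 72
f 87 88 83
f 71 83 92
f 83 72 93
f 92 93 78
f 83 93 92
f 71 92 104
f 92 78 107
f 104 107 81
f 92 107 104
f 71 104 108
f 104 81 112
f 108 112 82
f 104 112 108
f 72 88 99
f 88 76 102
f 99 102 80
f 88 102 99
f 76 111 89
f 111 82 110
f 89 110 75
f 111 110 89
f 82 112 109
f 112 81 105
f 109 105 73
f 112 105 109
f 81 107 106
f 107 78 94
f 106 94 77
f 107 94 106
f 78 93 98
f 93 72 95
f 98 95 79
f 93 95 98
f 74 100 86
f 100 80 101
f 86 101 75
f 100 101 86
f 74 86 84
f 86 75 85
f 84 85 73
f 86 85 84
f 74 84 91
f 84 73 90
f 91 90 77
f 84 90 91
f 74 91 96
f 91 77 97
f 96 97 79
f 91 97 96
f 74 96 100
f 96 79 103
f 100 103 80
f 96 103 100
f 75 101 89
f 101 80 102
f 89 102 76
f 101 102 89
f 73 85 109
f 85 75 110
f 109 110 82
f 85 110 109
f 77 90 106
f 90 73 105
f 106 105 81
f 90 105 106
f 79 97 98
f 97 77 94
f 98 94 78
f 97 94 98
f 80 103 99
f 103 79 95
f 99 95 72
f 103 95 99



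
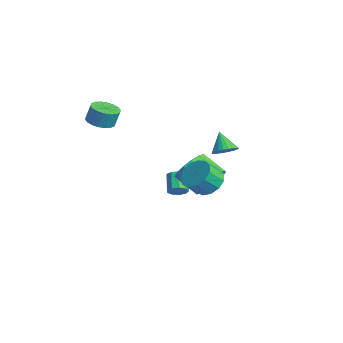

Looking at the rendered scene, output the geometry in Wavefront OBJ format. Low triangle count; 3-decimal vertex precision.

v 2.968 -0.357 -0.384
v 3.775 -0.584 -0.738
v 3.899 -1.37 0.05
v 3.092 -1.143 0.404
v 3.867 -0.22 -0.389
v 3.992 -1.006 0.399
v 3.674 0.101 -0.038
v 3.798 -0.685 0.75
v 3.257 0.276 0.202
v 3.381 -0.51 0.99
v 2.747 0.251 0.257
v 2.872 -0.536 1.045
v 2.308 0.032 0.108
v 2.432 -0.754 0.896
v 2.079 -0.31 -0.197
v 2.203 -1.096 0.591
v 2.131 -0.667 -0.562
v 2.255 -1.453 0.226
v 2.449 -0.926 -0.87
v 2.574 -1.712 -0.082
v 2.932 -1.003 -1.023
v 3.056 -1.79 -0.235
v 3.427 -0.876 -0.974
v 3.551 -1.662 -0.186
v -0.839 1.952 -0.546
v -0.33 1.643 -0.16
v -1.621 1.928 0.466
v -0.277 1.911 -0.114
v -0.311 2.185 -0.133
v -0.424 2.424 -0.215
v -0.601 2.591 -0.348
v -0.814 2.661 -0.511
v -1.031 2.623 -0.679
v -1.218 2.482 -0.827
v -1.348 2.261 -0.932
v -1.4 1.993 -0.979
v -1.367 1.719 -0.96
v -1.253 1.48 -0.878
v -1.076 1.313 -0.745
v -0.863 1.243 -0.582
v -0.647 1.281 -0.414
v -0.459 1.422 -0.266
v -2.003 -0.175 -3.695
v -1.658 -0.211 -3.243
v -2.531 0.078 -2.553
v -2.877 0.115 -3.005
v -1.652 0.152 -3.387
v -2.525 0.441 -2.697
v -1.81 0.361 -3.675
v -2.684 0.65 -2.985
v -2.059 0.32 -3.973
v -2.932 0.609 -3.282
v -2.281 0.048 -4.14
v -3.155 0.337 -3.45
v -2.374 -0.329 -4.1
v -3.247 -0.04 -3.41
v -2.293 -0.633 -3.87
v -3.166 -0.344 -3.18
v -2.077 -0.723 -3.558
v -2.95 -0.434 -2.868
v -1.826 -0.556 -3.31
v -2.699 -0.267 -2.62
v -3.55 -3.772 1.271
v -2.83 -4.098 1.271
v -2.71 -3.833 2.249
v -3.43 -3.508 2.249
v -2.766 -3.767 1.173
v -2.646 -3.502 2.151
v -2.857 -3.436 1.095
v -2.737 -3.171 2.073
v -3.085 -3.172 1.052
v -2.966 -2.907 2.029
v -3.406 -3.027 1.052
v -3.286 -2.763 2.029
v -3.755 -3.03 1.095
v -3.635 -2.765 2.073
v -4.063 -3.18 1.173
v -3.943 -2.915 2.151
v -4.27 -3.447 1.271
v -4.15 -3.182 2.249
v -4.334 -3.778 1.369
v -4.214 -3.513 2.347
v -4.243 -4.109 1.447
v -4.123 -3.844 2.425
v -4.014 -4.373 1.491
v -3.895 -4.108 2.468
v -3.694 -4.517 1.491
v -3.574 -4.253 2.468
v -3.345 -4.515 1.447
v -3.225 -4.25 2.425
v -3.037 -4.365 1.369
v -2.917 -4.1 2.347
v -0.136 0.903 -2.277
v 0.323 1.193 -1.368
v -0.764 0.487 -0.593
v -1.224 0.197 -1.503
v -0.025 1.6 -1.486
v -1.112 0.894 -0.712
v -0.404 1.82 -1.817
v -1.491 1.114 -1.043
v -0.711 1.794 -2.271
v -1.798 1.088 -1.497
v -0.864 1.529 -2.727
v -1.951 0.824 -1.952
v -0.822 1.097 -3.062
v -1.909 0.391 -2.288
v -0.596 0.613 -3.187
v -1.683 -0.093 -2.412
v -0.248 0.206 -3.068
v -1.335 -0.5 -2.294
v 0.131 -0.014 -2.737
v -0.956 -0.72 -1.963
v 0.438 0.012 -2.283
v -0.649 -0.694 -1.509
v 0.591 0.276 -1.828
v -0.496 -0.429 -1.053
v 0.549 0.709 -1.492
v -0.538 0.003 -0.718
f 2 1 5
f 2 5 3
f 3 5 6
f 3 6 4
f 5 1 7
f 5 7 6
f 6 7 8
f 6 8 4
f 7 1 9
f 7 9 8
f 8 9 10
f 8 10 4
f 9 1 11
f 9 11 10
f 10 11 12
f 10 12 4
f 11 1 13
f 11 13 12
f 12 13 14
f 12 14 4
f 13 1 15
f 13 15 14
f 14 15 16
f 14 16 4
f 15 1 17
f 15 17 16
f 16 17 18
f 16 18 4
f 17 1 19
f 17 19 18
f 18 19 20
f 18 20 4
f 19 1 21
f 19 21 20
f 20 21 22
f 20 22 4
f 21 1 23
f 21 23 22
f 22 23 24
f 22 24 4
f 23 1 2
f 23 2 24
f 24 2 3
f 24 3 4
f 26 25 28
f 26 28 27
f 28 25 29
f 28 29 27
f 29 25 30
f 29 30 27
f 30 25 31
f 30 31 27
f 31 25 32
f 31 32 27
f 32 25 33
f 32 33 27
f 33 25 34
f 33 34 27
f 34 25 35
f 34 35 27
f 35 25 36
f 35 36 27
f 36 25 37
f 36 37 27
f 37 25 38
f 37 38 27
f 38 25 39
f 38 39 27
f 39 25 40
f 39 40 27
f 40 25 41
f 40 41 27
f 41 25 42
f 41 42 27
f 42 25 26
f 42 26 27
f 44 43 47
f 44 47 45
f 45 47 48
f 45 48 46
f 47 43 49
f 47 49 48
f 48 49 50
f 48 50 46
f 49 43 51
f 49 51 50
f 50 51 52
f 50 52 46
f 51 43 53
f 51 53 52
f 52 53 54
f 52 54 46
f 53 43 55
f 53 55 54
f 54 55 56
f 54 56 46
f 55 43 57
f 55 57 56
f 56 57 58
f 56 58 46
f 57 43 59
f 57 59 58
f 58 59 60
f 58 60 46
f 59 43 61
f 59 61 60
f 60 61 62
f 60 62 46
f 61 43 44
f 61 44 62
f 62 44 45
f 62 45 46
f 64 63 67
f 64 67 65
f 65 67 68
f 65 68 66
f 67 63 69
f 67 69 68
f 68 69 70
f 68 70 66
f 69 63 71
f 69 71 70
f 70 71 72
f 70 72 66
f 71 63 73
f 71 73 72
f 72 73 74
f 72 74 66
f 73 63 75
f 73 75 74
f 74 75 76
f 74 76 66
f 75 63 77
f 75 77 76
f 76 77 78
f 76 78 66
f 77 63 79
f 77 79 78
f 78 79 80
f 78 80 66
f 79 63 81
f 79 81 80
f 80 81 82
f 80 82 66
f 81 63 83
f 81 83 82
f 82 83 84
f 82 84 66
f 83 63 85
f 83 85 84
f 84 85 86
f 84 86 66
f 85 63 87
f 85 87 86
f 86 87 88
f 86 88 66
f 87 63 89
f 87 89 88
f 88 89 90
f 88 90 66
f 89 63 91
f 89 91 90
f 90 91 92
f 90 92 66
f 91 63 64
f 91 64 92
f 92 64 65
f 92 65 66
f 94 93 97
f 94 97 95
f 95 97 98
f 95 98 96
f 97 93 99
f 97 99 98
f 98 99 100
f 98 100 96
f 99 93 101
f 99 101 100
f 100 101 102
f 100 102 96
f 101 93 103
f 101 103 102
f 102 103 104
f 102 104 96
f 103 93 105
f 103 105 104
f 104 105 106
f 104 106 96
f 105 93 107
f 105 107 106
f 106 107 108
f 106 108 96
f 107 93 109
f 107 109 108
f 108 109 110
f 108 110 96
f 109 93 111
f 109 111 110
f 110 111 112
f 110 112 96
f 111 93 113
f 111 113 112
f 112 113 114
f 112 114 96
f 113 93 115
f 113 115 114
f 114 115 116
f 114 116 96
f 115 93 117
f 115 117 116
f 116 117 118
f 116 118 96
f 117 93 94
f 117 94 118
f 118 94 95
f 118 95 96



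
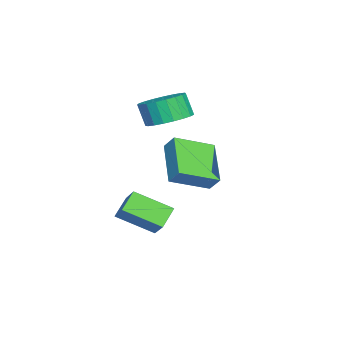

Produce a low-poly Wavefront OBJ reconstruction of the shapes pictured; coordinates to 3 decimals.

v 1.357 4.588 1.104
v -0.424 4.046 2.18
v 1.609 5.054 1.756
v -0.171 4.511 2.832
v 2.251 3.089 1.828
v 0.471 2.546 2.904
v 2.504 3.554 2.48
v 0.723 3.012 3.556
v 0.449 2.149 -2.253
v 0.531 0.472 -1.384
v -0.404 2.45 -1.592
v -0.322 0.773 -0.723
v 1.342 2.667 -1.337
v 1.424 0.99 -0.468
v 0.489 2.968 -0.676
v 0.571 1.291 0.193
v -3.119 2.078 2.692
v -2.147 1.618 2.785
v -2.448 1.201 3.88
v -3.421 1.662 3.788
v -2.074 2.025 2.96
v -2.376 1.609 4.055
v -2.183 2.442 3.089
v -2.484 2.025 4.184
v -2.453 2.795 3.149
v -2.754 2.379 4.244
v -2.838 3.025 3.13
v -3.14 2.608 4.225
v -3.272 3.091 3.035
v -3.574 2.674 4.131
v -3.68 2.982 2.882
v -3.982 2.565 3.977
v -3.991 2.716 2.695
v -4.292 2.3 3.79
v -4.151 2.341 2.508
v -4.452 1.924 3.603
v -4.132 1.92 2.353
v -4.434 1.503 3.448
v -3.939 1.526 2.257
v -4.24 1.109 3.352
v -3.603 1.228 2.236
v -3.905 0.811 3.331
v -3.185 1.077 2.293
v -3.486 0.66 3.389
v -2.754 1.099 2.42
v -3.056 0.682 3.516
v -2.387 1.29 2.594
v -2.689 0.874 3.69
f 2 4 1
f 5 2 1
f 1 4 3
f 3 5 1
f 2 8 4
f 6 2 5
f 6 8 2
f 4 8 3
f 7 5 3
f 3 8 7
f 7 6 5
f 8 6 7
f 10 12 9
f 13 10 9
f 9 12 11
f 11 13 9
f 10 16 12
f 14 10 13
f 14 16 10
f 12 16 11
f 15 13 11
f 11 16 15
f 15 14 13
f 16 14 15
f 18 17 21
f 18 21 19
f 19 21 22
f 19 22 20
f 21 17 23
f 21 23 22
f 22 23 24
f 22 24 20
f 23 17 25
f 23 25 24
f 24 25 26
f 24 26 20
f 25 17 27
f 25 27 26
f 26 27 28
f 26 28 20
f 27 17 29
f 27 29 28
f 28 29 30
f 28 30 20
f 29 17 31
f 29 31 30
f 30 31 32
f 30 32 20
f 31 17 33
f 31 33 32
f 32 33 34
f 32 34 20
f 33 17 35
f 33 35 34
f 34 35 36
f 34 36 20
f 35 17 37
f 35 37 36
f 36 37 38
f 36 38 20
f 37 17 39
f 37 39 38
f 38 39 40
f 38 40 20
f 39 17 41
f 39 41 40
f 40 41 42
f 40 42 20
f 41 17 43
f 41 43 42
f 42 43 44
f 42 44 20
f 43 17 45
f 43 45 44
f 44 45 46
f 44 46 20
f 45 17 47
f 45 47 46
f 46 47 48
f 46 48 20
f 47 17 18
f 47 18 48
f 48 18 19
f 48 19 20



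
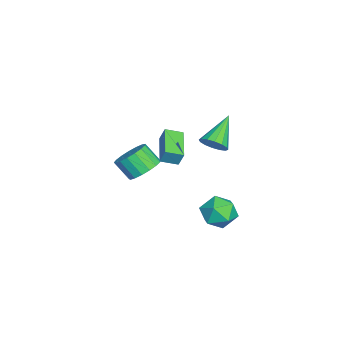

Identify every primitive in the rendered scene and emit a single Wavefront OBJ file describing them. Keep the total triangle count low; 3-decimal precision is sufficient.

v 0.415 3.593 3.321
v 0.929 3.703 3.911
v -1.115 4.207 4.539
v 0.916 4.061 3.714
v 0.768 4.294 3.411
v 0.526 4.338 3.085
v 0.255 4.183 2.821
v 0.026 3.87 2.692
v -0.099 3.482 2.731
v -0.085 3.124 2.929
v 0.062 2.892 3.231
v 0.304 2.847 3.558
v 0.576 3.002 3.821
v 0.805 3.316 3.95
v -3.443 0.369 0.911
v -3.287 0.678 1.763
v -3.645 1.32 0.603
v -3.488 1.629 1.455
v -1.532 0.631 0.465
v -1.375 0.94 1.317
v -1.733 1.582 0.157
v -1.577 1.891 1.009
v -1.47 4.763 -3.429
v -0.967 3.998 -4.083
v -1.793 3.482 -2.177
v -1.29 2.717 -2.831
v -0.682 3.53 -2.347
v -0.482 4.322 -3.12
v -2.278 3.158 -3.14
v -2.078 3.95 -3.913
v -1.466 3.006 -3.904
v -0.48 3.236 -3.414
v -2.28 4.244 -2.846
v -1.294 4.474 -2.356
v -1.558 -0.146 -0.295
v -0.598 -0.148 0.018
v -0.922 -0.976 1.008
v -1.882 -0.974 0.695
v -0.797 0.219 0.26
v -1.122 -0.608 1.25
v -1.171 0.503 0.375
v -1.496 -0.324 1.365
v -1.634 0.638 0.336
v -1.958 -0.189 1.326
v -2.079 0.594 0.153
v -2.403 -0.234 1.143
v -2.405 0.38 -0.133
v -2.729 -0.448 0.857
v -2.537 0.045 -0.456
v -2.861 -0.783 0.534
v -2.444 -0.334 -0.742
v -2.768 -1.161 0.248
v -2.149 -0.669 -0.925
v -2.473 -1.497 0.064
v -1.718 -0.885 -0.965
v -2.042 -1.712 0.025
v -1.25 -0.932 -0.851
v -1.574 -1.759 0.139
v -0.853 -0.798 -0.609
v -1.178 -1.626 0.381
v -0.618 -0.516 -0.296
v -0.942 -1.343 0.694
f 2 1 4
f 2 4 3
f 4 1 5
f 4 5 3
f 5 1 6
f 5 6 3
f 6 1 7
f 6 7 3
f 7 1 8
f 7 8 3
f 8 1 9
f 8 9 3
f 9 1 10
f 9 10 3
f 10 1 11
f 10 11 3
f 11 1 12
f 11 12 3
f 12 1 13
f 12 13 3
f 13 1 14
f 13 14 3
f 14 1 2
f 14 2 3
f 16 18 15
f 19 16 15
f 15 18 17
f 17 19 15
f 16 22 18
f 20 16 19
f 20 22 16
f 18 22 17
f 21 19 17
f 17 22 21
f 21 20 19
f 22 20 21
f 23 34 28
f 23 28 24
f 23 24 30
f 23 30 33
f 23 33 34
f 24 28 32
f 28 34 27
f 34 33 25
f 33 30 29
f 30 24 31
f 26 32 27
f 26 27 25
f 26 25 29
f 26 29 31
f 26 31 32
f 27 32 28
f 25 27 34
f 29 25 33
f 31 29 30
f 32 31 24
f 36 35 39
f 36 39 37
f 37 39 40
f 37 40 38
f 39 35 41
f 39 41 40
f 40 41 42
f 40 42 38
f 41 35 43
f 41 43 42
f 42 43 44
f 42 44 38
f 43 35 45
f 43 45 44
f 44 45 46
f 44 46 38
f 45 35 47
f 45 47 46
f 46 47 48
f 46 48 38
f 47 35 49
f 47 49 48
f 48 49 50
f 48 50 38
f 49 35 51
f 49 51 50
f 50 51 52
f 50 52 38
f 51 35 53
f 51 53 52
f 52 53 54
f 52 54 38
f 53 35 55
f 53 55 54
f 54 55 56
f 54 56 38
f 55 35 57
f 55 57 56
f 56 57 58
f 56 58 38
f 57 35 59
f 57 59 58
f 58 59 60
f 58 60 38
f 59 35 61
f 59 61 60
f 60 61 62
f 60 62 38
f 61 35 36
f 61 36 62
f 62 36 37
f 62 37 38



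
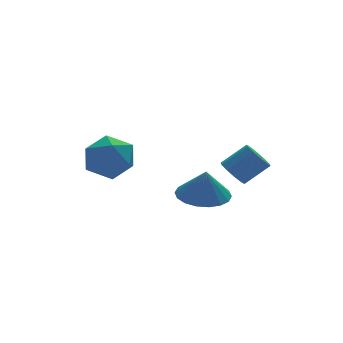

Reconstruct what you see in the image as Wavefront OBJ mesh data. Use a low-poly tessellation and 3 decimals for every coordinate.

v -0.539 1.639 2.532
v -0.033 1.843 3.318
v -1.187 0.437 3.262
v -0.681 0.641 4.048
v -1.382 1.228 3.764
v -0.981 1.971 3.313
v -0.239 0.309 3.267
v 0.162 1.052 2.816
v 0.153 1.021 3.772
v -0.554 1.589 4.08
v -0.666 0.691 2.5
v -1.373 1.259 2.808
v 2.781 -0.983 2.92
v 3.037 -1.348 2.565
v 3.875 -1.462 3.285
v 3.619 -1.097 3.64
v 3.149 -1.023 2.486
v 3.986 -1.137 3.206
v 3.12 -0.683 2.573
v 3.957 -0.797 3.293
v 2.962 -0.458 2.793
v 3.799 -0.571 3.513
v 2.735 -0.433 3.061
v 3.572 -0.546 3.781
v 2.525 -0.618 3.275
v 3.363 -0.732 3.995
v 2.414 -0.943 3.354
v 3.251 -1.057 4.074
v 2.443 -1.283 3.267
v 3.28 -1.397 3.987
v 2.601 -1.509 3.047
v 3.438 -1.622 3.767
v 2.828 -1.534 2.779
v 3.665 -1.647 3.499
v 1.907 -0.671 1.982
v 2.815 -0.621 1.969
v 1.933 -0.849 3.078
v 2.705 -0.237 2.034
v 2.436 0.061 2.089
v 2.063 0.214 2.122
v 1.659 0.192 2.128
v 1.304 -0.001 2.106
v 1.068 -0.327 2.058
v 0.998 -0.721 1.996
v 1.109 -1.105 1.931
v 1.377 -1.403 1.876
v 1.751 -1.557 1.842
v 2.155 -1.534 1.836
v 2.51 -1.341 1.859
v 2.746 -1.015 1.906
f 1 12 6
f 1 6 2
f 1 2 8
f 1 8 11
f 1 11 12
f 2 6 10
f 6 12 5
f 12 11 3
f 11 8 7
f 8 2 9
f 4 10 5
f 4 5 3
f 4 3 7
f 4 7 9
f 4 9 10
f 5 10 6
f 3 5 12
f 7 3 11
f 9 7 8
f 10 9 2
f 14 13 17
f 14 17 15
f 15 17 18
f 15 18 16
f 17 13 19
f 17 19 18
f 18 19 20
f 18 20 16
f 19 13 21
f 19 21 20
f 20 21 22
f 20 22 16
f 21 13 23
f 21 23 22
f 22 23 24
f 22 24 16
f 23 13 25
f 23 25 24
f 24 25 26
f 24 26 16
f 25 13 27
f 25 27 26
f 26 27 28
f 26 28 16
f 27 13 29
f 27 29 28
f 28 29 30
f 28 30 16
f 29 13 31
f 29 31 30
f 30 31 32
f 30 32 16
f 31 13 33
f 31 33 32
f 32 33 34
f 32 34 16
f 33 13 14
f 33 14 34
f 34 14 15
f 34 15 16
f 36 35 38
f 36 38 37
f 38 35 39
f 38 39 37
f 39 35 40
f 39 40 37
f 40 35 41
f 40 41 37
f 41 35 42
f 41 42 37
f 42 35 43
f 42 43 37
f 43 35 44
f 43 44 37
f 44 35 45
f 44 45 37
f 45 35 46
f 45 46 37
f 46 35 47
f 46 47 37
f 47 35 48
f 47 48 37
f 48 35 49
f 48 49 37
f 49 35 50
f 49 50 37
f 50 35 36
f 50 36 37



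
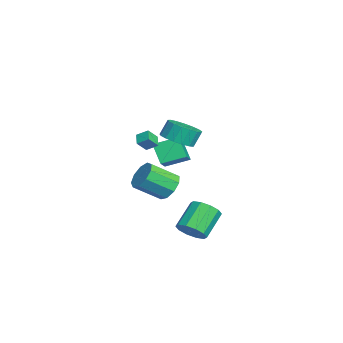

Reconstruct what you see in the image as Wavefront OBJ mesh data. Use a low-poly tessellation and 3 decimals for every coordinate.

v -2.641 0.737 -3.434
v -1.686 0.543 -3.899
v -1.444 -1.17 -2.692
v -2.399 -0.977 -2.226
v -1.595 0.974 -3.306
v -1.353 -0.74 -2.099
v -1.993 1.294 -2.772
v -1.752 -0.42 -1.565
v -2.695 1.353 -2.548
v -2.453 -0.361 -1.341
v -3.371 1.124 -2.738
v -3.129 -0.59 -1.531
v -3.705 0.714 -3.253
v -3.464 -1 -2.046
v -3.542 0.314 -3.853
v -3.3 -1.399 -2.646
v -2.957 0.113 -4.256
v -2.715 -1.601 -3.049
v -2.224 0.203 -4.275
v -1.982 -1.511 -3.068
v 1.716 -0.81 1.858
v 0.986 -0.817 2.232
v 1.933 -0.126 2.295
v 1.203 -0.133 2.669
v 2.077 -1.367 2.551
v 1.347 -1.374 2.925
v 2.294 -0.683 2.988
v 1.564 -0.69 3.362
v 2.629 0.917 3.019
v 3.621 0.661 3.392
v 3.363 1.146 4.413
v 2.371 1.403 4.041
v 3.685 1.135 3.183
v 3.426 1.62 4.204
v 3.507 1.559 2.936
v 3.248 2.044 3.958
v 3.128 1.836 2.709
v 2.869 2.321 3.73
v 2.634 1.902 2.552
v 2.376 2.388 3.574
v 2.14 1.743 2.503
v 1.882 2.229 3.524
v 1.758 1.395 2.572
v 1.499 1.881 3.593
v 1.575 0.937 2.743
v 1.317 1.423 3.764
v 1.634 0.475 2.978
v 1.375 0.961 3.999
v 1.921 0.114 3.222
v 1.662 0.6 4.243
v 2.37 -0.063 3.42
v 2.111 0.423 4.441
v 2.878 -0.015 3.526
v 2.62 0.47 4.547
v 3.33 0.246 3.516
v 3.072 0.731 4.537
v 2.547 1.761 -4.605
v 3.268 2.45 -4.39
v 1.974 3.408 -3.121
v 1.253 2.719 -3.335
v 2.938 2.66 -4.885
v 1.644 3.618 -3.615
v 2.459 2.527 -5.272
v 1.165 3.485 -4.003
v 2.014 2.101 -5.405
v 0.72 3.059 -4.136
v 1.772 1.545 -5.232
v 0.478 2.503 -3.963
v 1.826 1.072 -4.819
v 0.532 2.03 -3.55
v 2.156 0.862 -4.325
v 0.862 1.82 -3.055
v 2.635 0.995 -3.937
v 1.341 1.953 -2.668
v 3.08 1.421 -3.804
v 1.786 2.379 -2.535
v 3.322 1.977 -3.977
v 2.028 2.935 -2.708
v 1.442 -0.443 2.177
v 1.403 1.079 2.699
v -0.313 -0.116 1.09
v -0.352 1.407 1.612
v 2.272 -0.007 0.968
v 2.233 1.516 1.49
v 0.517 0.321 -0.119
v 0.478 1.843 0.403
f 2 1 5
f 2 5 3
f 3 5 6
f 3 6 4
f 5 1 7
f 5 7 6
f 6 7 8
f 6 8 4
f 7 1 9
f 7 9 8
f 8 9 10
f 8 10 4
f 9 1 11
f 9 11 10
f 10 11 12
f 10 12 4
f 11 1 13
f 11 13 12
f 12 13 14
f 12 14 4
f 13 1 15
f 13 15 14
f 14 15 16
f 14 16 4
f 15 1 17
f 15 17 16
f 16 17 18
f 16 18 4
f 17 1 19
f 17 19 18
f 18 19 20
f 18 20 4
f 19 1 2
f 19 2 20
f 20 2 3
f 20 3 4
f 22 24 21
f 25 22 21
f 21 24 23
f 23 25 21
f 22 28 24
f 26 22 25
f 26 28 22
f 24 28 23
f 27 25 23
f 23 28 27
f 27 26 25
f 28 26 27
f 30 29 33
f 30 33 31
f 31 33 34
f 31 34 32
f 33 29 35
f 33 35 34
f 34 35 36
f 34 36 32
f 35 29 37
f 35 37 36
f 36 37 38
f 36 38 32
f 37 29 39
f 37 39 38
f 38 39 40
f 38 40 32
f 39 29 41
f 39 41 40
f 40 41 42
f 40 42 32
f 41 29 43
f 41 43 42
f 42 43 44
f 42 44 32
f 43 29 45
f 43 45 44
f 44 45 46
f 44 46 32
f 45 29 47
f 45 47 46
f 46 47 48
f 46 48 32
f 47 29 49
f 47 49 48
f 48 49 50
f 48 50 32
f 49 29 51
f 49 51 50
f 50 51 52
f 50 52 32
f 51 29 53
f 51 53 52
f 52 53 54
f 52 54 32
f 53 29 55
f 53 55 54
f 54 55 56
f 54 56 32
f 55 29 30
f 55 30 56
f 56 30 31
f 56 31 32
f 58 57 61
f 58 61 59
f 59 61 62
f 59 62 60
f 61 57 63
f 61 63 62
f 62 63 64
f 62 64 60
f 63 57 65
f 63 65 64
f 64 65 66
f 64 66 60
f 65 57 67
f 65 67 66
f 66 67 68
f 66 68 60
f 67 57 69
f 67 69 68
f 68 69 70
f 68 70 60
f 69 57 71
f 69 71 70
f 70 71 72
f 70 72 60
f 71 57 73
f 71 73 72
f 72 73 74
f 72 74 60
f 73 57 75
f 73 75 74
f 74 75 76
f 74 76 60
f 75 57 77
f 75 77 76
f 76 77 78
f 76 78 60
f 77 57 58
f 77 58 78
f 78 58 59
f 78 59 60
f 80 82 79
f 83 80 79
f 79 82 81
f 81 83 79
f 80 86 82
f 84 80 83
f 84 86 80
f 82 86 81
f 85 83 81
f 81 86 85
f 85 84 83
f 86 84 85



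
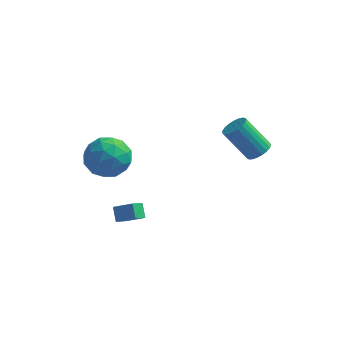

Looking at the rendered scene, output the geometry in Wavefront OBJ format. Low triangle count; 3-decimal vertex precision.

v 4.158 2.944 1.929
v 4.685 3.147 2.342
v 3.469 3.119 3.905
v 2.942 2.916 3.491
v 4.571 3.402 2.259
v 3.356 3.374 3.822
v 4.387 3.578 2.118
v 3.171 3.55 3.681
v 4.162 3.644 1.945
v 2.947 3.616 3.508
v 3.937 3.589 1.769
v 2.722 3.561 3.332
v 3.75 3.423 1.62
v 2.535 3.394 3.183
v 3.634 3.173 1.525
v 2.418 3.145 3.088
v 3.608 2.885 1.5
v 2.392 2.856 3.063
v 3.677 2.606 1.548
v 2.461 2.578 3.111
v 3.829 2.386 1.663
v 2.614 2.358 3.226
v 4.038 2.263 1.823
v 2.823 2.234 3.386
v 4.268 2.257 2.002
v 3.053 2.228 3.565
v 4.479 2.37 2.168
v 3.263 2.342 3.731
v 4.634 2.582 2.292
v 3.418 2.554 3.855
v 4.707 2.857 2.354
v 3.491 2.829 3.917
v -1.992 -0.493 2.21
v -0.97 -0.63 2.841
v -2.93 -1.65 3.479
v -1.908 -1.787 4.11
v -2.47 -0.716 4.094
v -1.89 -0.001 3.31
v -2.01 -2.279 3.01
v -1.43 -1.564 2.226
v -0.981 -1.734 3.336
v -1.265 -0.768 4.005
v -2.635 -1.512 2.315
v -2.919 -0.546 2.984
v -1.399 -0.46 2.414
v -2.501 -1.82 3.906
v -2.832 -1.19 3.897
v -2.231 -1.271 4.268
v -1.94 -0.091 2.69
v -1.339 -0.171 3.06
v -2.22 -0.222 3.797
v -2.561 -2.109 3.26
v -1.96 -2.189 3.63
v -1.669 -1.009 2.052
v -1.068 -1.09 2.423
v -1.68 -2.058 2.523
v -0.804 -1.189 3.076
v -1.356 -1.869 3.822
v -1.416 -2.158 3.175
v -1.075 -1.738 2.714
v -0.971 -0.622 3.469
v -1.523 -1.301 4.215
v -1.853 -0.672 4.206
v -1.512 -0.252 3.745
v -0.978 -1.27 3.76
v -2.377 -0.979 2.105
v -2.929 -1.658 2.851
v -2.388 -2.028 2.575
v -2.047 -1.608 2.114
v -2.544 -0.411 2.498
v -3.096 -1.091 3.244
v -2.825 -0.542 3.606
v -2.484 -0.122 3.145
v -2.922 -1.01 2.56
v -1.188 -1.309 -0.073
v -1.443 -1.981 0.36
v -0.236 -1.342 0.434
v -0.49 -2.015 0.868
v -0.89 -1.805 -0.668
v -1.144 -2.478 -0.234
v 0.063 -1.839 -0.16
v -0.192 -2.511 0.273
f 2 1 5
f 2 5 3
f 3 5 6
f 3 6 4
f 5 1 7
f 5 7 6
f 6 7 8
f 6 8 4
f 7 1 9
f 7 9 8
f 8 9 10
f 8 10 4
f 9 1 11
f 9 11 10
f 10 11 12
f 10 12 4
f 11 1 13
f 11 13 12
f 12 13 14
f 12 14 4
f 13 1 15
f 13 15 14
f 14 15 16
f 14 16 4
f 15 1 17
f 15 17 16
f 16 17 18
f 16 18 4
f 17 1 19
f 17 19 18
f 18 19 20
f 18 20 4
f 19 1 21
f 19 21 20
f 20 21 22
f 20 22 4
f 21 1 23
f 21 23 22
f 22 23 24
f 22 24 4
f 23 1 25
f 23 25 24
f 24 25 26
f 24 26 4
f 25 1 27
f 25 27 26
f 26 27 28
f 26 28 4
f 27 1 29
f 27 29 28
f 28 29 30
f 28 30 4
f 29 1 31
f 29 31 30
f 30 31 32
f 30 32 4
f 31 1 2
f 31 2 32
f 32 2 3
f 32 3 4
f 33 70 49
f 70 44 73
f 49 73 38
f 70 73 49
f 33 49 45
f 49 38 50
f 45 50 34
f 49 50 45
f 33 45 54
f 45 34 55
f 54 55 40
f 45 55 54
f 33 54 66
f 54 40 69
f 66 69 43
f 54 69 66
f 33 66 70
f 66 43 74
f 70 74 44
f 66 74 70
f 34 50 61
f 50 38 64
f 61 64 42
f 50 64 61
f 38 73 51
f 73 44 72
f 51 72 37
f 73 72 51
f 44 74 71
f 74 43 67
f 71 67 35
f 74 67 71
f 43 69 68
f 69 40 56
f 68 56 39
f 69 56 68
f 40 55 60
f 55 34 57
f 60 57 41
f 55 57 60
f 36 62 48
f 62 42 63
f 48 63 37
f 62 63 48
f 36 48 46
f 48 37 47
f 46 47 35
f 48 47 46
f 36 46 53
f 46 35 52
f 53 52 39
f 46 52 53
f 36 53 58
f 53 39 59
f 58 59 41
f 53 59 58
f 36 58 62
f 58 41 65
f 62 65 42
f 58 65 62
f 37 63 51
f 63 42 64
f 51 64 38
f 63 64 51
f 35 47 71
f 47 37 72
f 71 72 44
f 47 72 71
f 39 52 68
f 52 35 67
f 68 67 43
f 52 67 68
f 41 59 60
f 59 39 56
f 60 56 40
f 59 56 60
f 42 65 61
f 65 41 57
f 61 57 34
f 65 57 61
f 76 78 75
f 79 76 75
f 75 78 77
f 77 79 75
f 76 82 78
f 80 76 79
f 80 82 76
f 78 82 77
f 81 79 77
f 77 82 81
f 81 80 79
f 82 80 81



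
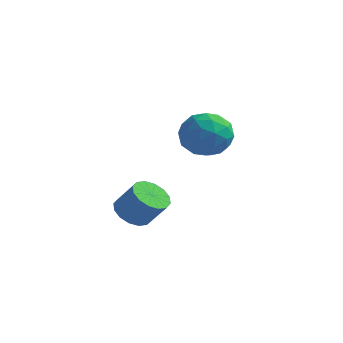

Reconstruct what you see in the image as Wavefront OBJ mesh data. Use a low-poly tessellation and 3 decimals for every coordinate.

v 2.189 0.527 0.19
v 2.648 0.171 -0.571
v 0.852 0.469 -0.589
v 1.311 0.113 -1.35
v 1.215 -0.416 -0.558
v 2.042 -0.38 -0.077
v 1.458 1.02 -1.083
v 2.285 1.056 -0.602
v 2.196 0.476 -1.358
v 2.046 -0.412 -1.033
v 1.454 1.052 -0.127
v 1.304 0.164 0.198
v 2.536 0.355 -0.122
v 0.964 0.285 -1.038
v 0.908 -0.025 -0.572
v 1.178 -0.235 -1.019
v 2.18 0.031 0.168
v 2.449 -0.179 -0.279
v 1.607 -0.524 -0.271
v 1.051 0.819 -0.881
v 1.32 0.609 -1.328
v 2.322 0.875 -0.141
v 2.592 0.665 -0.588
v 1.893 1.164 -0.889
v 2.54 0.324 -1.032
v 1.754 0.29 -1.489
v 1.841 0.823 -1.333
v 2.326 0.844 -1.05
v 2.452 -0.197 -0.841
v 1.666 -0.232 -1.299
v 1.61 -0.543 -0.833
v 2.095 -0.521 -0.55
v 2.186 -0.018 -1.303
v 1.834 0.872 0.139
v 1.048 0.837 -0.319
v 1.405 1.161 -0.61
v 1.89 1.183 -0.327
v 1.746 0.35 0.329
v 0.96 0.316 -0.128
v 1.174 -0.204 -0.11
v 1.659 -0.183 0.173
v 1.314 0.658 0.143
v 1.589 -3.345 -2.869
v 2.019 -2.973 -3.243
v 2.722 -2.924 -2.385
v 2.291 -3.295 -2.011
v 1.809 -2.739 -3.085
v 2.512 -2.689 -2.227
v 1.541 -2.666 -2.869
v 2.244 -2.617 -2.011
v 1.285 -2.776 -2.653
v 1.988 -2.726 -1.795
v 1.111 -3.037 -2.495
v 1.814 -2.988 -1.637
v 1.064 -3.382 -2.437
v 1.767 -3.332 -1.579
v 1.158 -3.716 -2.495
v 1.861 -3.667 -1.637
v 1.368 -3.951 -2.653
v 2.071 -3.901 -1.795
v 1.636 -4.023 -2.869
v 2.339 -3.974 -2.011
v 1.892 -3.914 -3.085
v 2.595 -3.864 -2.227
v 2.066 -3.652 -3.243
v 2.769 -3.603 -2.385
v 2.113 -3.308 -3.301
v 2.816 -3.258 -2.443
f 1 38 17
f 38 12 41
f 17 41 6
f 38 41 17
f 1 17 13
f 17 6 18
f 13 18 2
f 17 18 13
f 1 13 22
f 13 2 23
f 22 23 8
f 13 23 22
f 1 22 34
f 22 8 37
f 34 37 11
f 22 37 34
f 1 34 38
f 34 11 42
f 38 42 12
f 34 42 38
f 2 18 29
f 18 6 32
f 29 32 10
f 18 32 29
f 6 41 19
f 41 12 40
f 19 40 5
f 41 40 19
f 12 42 39
f 42 11 35
f 39 35 3
f 42 35 39
f 11 37 36
f 37 8 24
f 36 24 7
f 37 24 36
f 8 23 28
f 23 2 25
f 28 25 9
f 23 25 28
f 4 30 16
f 30 10 31
f 16 31 5
f 30 31 16
f 4 16 14
f 16 5 15
f 14 15 3
f 16 15 14
f 4 14 21
f 14 3 20
f 21 20 7
f 14 20 21
f 4 21 26
f 21 7 27
f 26 27 9
f 21 27 26
f 4 26 30
f 26 9 33
f 30 33 10
f 26 33 30
f 5 31 19
f 31 10 32
f 19 32 6
f 31 32 19
f 3 15 39
f 15 5 40
f 39 40 12
f 15 40 39
f 7 20 36
f 20 3 35
f 36 35 11
f 20 35 36
f 9 27 28
f 27 7 24
f 28 24 8
f 27 24 28
f 10 33 29
f 33 9 25
f 29 25 2
f 33 25 29
f 44 43 47
f 44 47 45
f 45 47 48
f 45 48 46
f 47 43 49
f 47 49 48
f 48 49 50
f 48 50 46
f 49 43 51
f 49 51 50
f 50 51 52
f 50 52 46
f 51 43 53
f 51 53 52
f 52 53 54
f 52 54 46
f 53 43 55
f 53 55 54
f 54 55 56
f 54 56 46
f 55 43 57
f 55 57 56
f 56 57 58
f 56 58 46
f 57 43 59
f 57 59 58
f 58 59 60
f 58 60 46
f 59 43 61
f 59 61 60
f 60 61 62
f 60 62 46
f 61 43 63
f 61 63 62
f 62 63 64
f 62 64 46
f 63 43 65
f 63 65 64
f 64 65 66
f 64 66 46
f 65 43 67
f 65 67 66
f 66 67 68
f 66 68 46
f 67 43 44
f 67 44 68
f 68 44 45
f 68 45 46



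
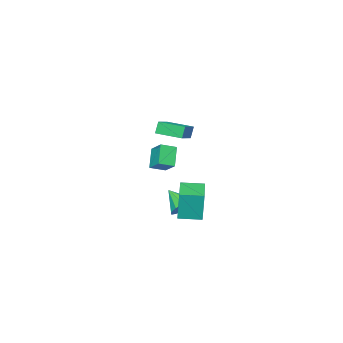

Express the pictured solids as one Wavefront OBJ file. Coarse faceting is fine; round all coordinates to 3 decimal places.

v 0.329 2.356 -1.052
v 0.309 2.484 0.774
v -0.64 3.307 -1.129
v -0.66 3.435 0.696
v 1.74 3.785 -1.136
v 1.72 3.913 0.689
v 0.771 4.736 -1.214
v 0.751 4.864 0.612
v -4.921 -4.209 -0.188
v -4.649 -3.106 0.559
v -4.185 -3.592 -1.366
v -3.913 -2.489 -0.619
v -4.027 -4.651 0.139
v -3.755 -3.548 0.886
v -3.291 -4.034 -1.039
v -3.019 -2.931 -0.292
v -2.944 -2.361 2.355
v -3.242 -2.412 3.171
v -3.636 -0.861 2.196
v -3.933 -0.911 3.012
v -1.647 -1.709 2.868
v -1.944 -1.759 3.684
v -2.338 -0.208 2.709
v -2.636 -0.259 3.525
v -0.457 1.965 -1.517
v 0.109 1.544 -2.075
v -0.383 0.775 -0.543
v 0.411 1.851 -1.723
v 0.381 2.202 -1.292
v 0.031 2.462 -0.947
v -0.506 2.533 -0.82
v -1.024 2.386 -0.959
v -1.326 2.079 -1.311
v -1.296 1.729 -1.742
v -0.946 1.468 -2.087
v -0.409 1.398 -2.214
f 2 4 1
f 5 2 1
f 1 4 3
f 3 5 1
f 2 8 4
f 6 2 5
f 6 8 2
f 4 8 3
f 7 5 3
f 3 8 7
f 7 6 5
f 8 6 7
f 10 12 9
f 13 10 9
f 9 12 11
f 11 13 9
f 10 16 12
f 14 10 13
f 14 16 10
f 12 16 11
f 15 13 11
f 11 16 15
f 15 14 13
f 16 14 15
f 18 20 17
f 21 18 17
f 17 20 19
f 19 21 17
f 18 24 20
f 22 18 21
f 22 24 18
f 20 24 19
f 23 21 19
f 19 24 23
f 23 22 21
f 24 22 23
f 26 25 28
f 26 28 27
f 28 25 29
f 28 29 27
f 29 25 30
f 29 30 27
f 30 25 31
f 30 31 27
f 31 25 32
f 31 32 27
f 32 25 33
f 32 33 27
f 33 25 34
f 33 34 27
f 34 25 35
f 34 35 27
f 35 25 36
f 35 36 27
f 36 25 26
f 36 26 27

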